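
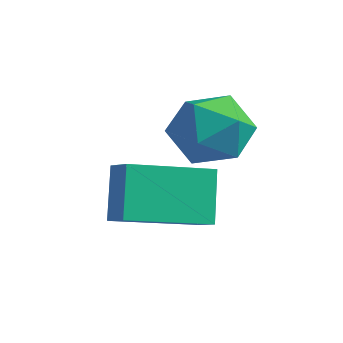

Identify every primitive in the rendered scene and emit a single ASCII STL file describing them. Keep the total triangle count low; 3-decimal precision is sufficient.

solid 
facet normal -0.504 0.728 0.465
outer loop
vertex 1.126 0.811 -0.799
vertex 0.63 0.1 -0.223
vertex 1.528 0.507 0.112
endloop
endfacet
facet normal 0.140 0.956 0.257
outer loop
vertex 1.126 0.811 -0.799
vertex 1.528 0.507 0.112
vertex 2.148 0.638 -0.714
endloop
endfacet
facet normal 0.185 0.874 -0.449
outer loop
vertex 1.126 0.811 -0.799
vertex 2.148 0.638 -0.714
vertex 1.634 0.313 -1.558
endloop
endfacet
facet normal -0.430 0.595 -0.679
outer loop
vertex 1.126 0.811 -0.799
vertex 1.634 0.313 -1.558
vertex 0.695 -0.02 -1.255
endloop
endfacet
facet normal -0.855 0.505 -0.113
outer loop
vertex 1.126 0.811 -0.799
vertex 0.695 -0.02 -1.255
vertex 0.63 0.1 -0.223
endloop
endfacet
facet normal 0.632 0.536 0.559
outer loop
vertex 2.148 0.638 -0.714
vertex 1.528 0.507 0.112
vertex 2.285 -0.18 -0.085
endloop
endfacet
facet normal -0.410 0.166 0.897
outer loop
vertex 1.528 0.507 0.112
vertex 0.63 0.1 -0.223
vertex 1.346 -0.513 0.218
endloop
endfacet
facet normal -0.980 -0.194 -0.039
outer loop
vertex 0.63 0.1 -0.223
vertex 0.695 -0.02 -1.255
vertex 0.832 -0.838 -0.626
endloop
endfacet
facet normal -0.292 -0.047 -0.955
outer loop
vertex 0.695 -0.02 -1.255
vertex 1.634 0.313 -1.558
vertex 1.452 -0.707 -1.452
endloop
endfacet
facet normal 0.705 0.403 -0.584
outer loop
vertex 1.634 0.313 -1.558
vertex 2.148 0.638 -0.714
vertex 2.35 -0.3 -1.117
endloop
endfacet
facet normal 0.430 -0.595 0.679
outer loop
vertex 1.854 -1.011 -0.541
vertex 2.285 -0.18 -0.085
vertex 1.346 -0.513 0.218
endloop
endfacet
facet normal -0.185 -0.874 0.449
outer loop
vertex 1.854 -1.011 -0.541
vertex 1.346 -0.513 0.218
vertex 0.832 -0.838 -0.626
endloop
endfacet
facet normal -0.140 -0.956 -0.257
outer loop
vertex 1.854 -1.011 -0.541
vertex 0.832 -0.838 -0.626
vertex 1.452 -0.707 -1.452
endloop
endfacet
facet normal 0.504 -0.728 -0.465
outer loop
vertex 1.854 -1.011 -0.541
vertex 1.452 -0.707 -1.452
vertex 2.35 -0.3 -1.117
endloop
endfacet
facet normal 0.855 -0.505 0.113
outer loop
vertex 1.854 -1.011 -0.541
vertex 2.35 -0.3 -1.117
vertex 2.285 -0.18 -0.085
endloop
endfacet
facet normal 0.292 0.047 0.955
outer loop
vertex 1.346 -0.513 0.218
vertex 2.285 -0.18 -0.085
vertex 1.528 0.507 0.112
endloop
endfacet
facet normal -0.705 -0.403 0.584
outer loop
vertex 0.832 -0.838 -0.626
vertex 1.346 -0.513 0.218
vertex 0.63 0.1 -0.223
endloop
endfacet
facet normal -0.632 -0.536 -0.559
outer loop
vertex 1.452 -0.707 -1.452
vertex 0.832 -0.838 -0.626
vertex 0.695 -0.02 -1.255
endloop
endfacet
facet normal 0.410 -0.166 -0.897
outer loop
vertex 2.35 -0.3 -1.117
vertex 1.452 -0.707 -1.452
vertex 1.634 0.313 -1.558
endloop
endfacet
facet normal 0.980 0.194 0.039
outer loop
vertex 2.285 -0.18 -0.085
vertex 2.35 -0.3 -1.117
vertex 2.148 0.638 -0.714
endloop
endfacet
facet normal -0.794 0.317 -0.519
outer loop
vertex 0.103 -1.749 -1.542
vertex 1.156 -0.049 -2.113
vertex 0.589 -2.442 -2.708
endloop
endfacet
facet normal -0.506 -0.818 0.275
outer loop
vertex 1.264 -2.711 -2.267
vertex 0.103 -1.749 -1.542
vertex 0.589 -2.442 -2.708
endloop
endfacet
facet normal -0.794 0.317 -0.519
outer loop
vertex 0.589 -2.442 -2.708
vertex 1.156 -0.049 -2.113
vertex 1.642 -0.741 -3.279
endloop
endfacet
facet normal 0.337 -0.481 -0.809
outer loop
vertex 1.642 -0.741 -3.279
vertex 1.264 -2.711 -2.267
vertex 0.589 -2.442 -2.708
endloop
endfacet
facet normal -0.337 0.481 0.809
outer loop
vertex 0.103 -1.749 -1.542
vertex 1.831 -0.318 -1.672
vertex 1.156 -0.049 -2.113
endloop
endfacet
facet normal -0.506 -0.818 0.274
outer loop
vertex 0.778 -2.019 -1.101
vertex 0.103 -1.749 -1.542
vertex 1.264 -2.711 -2.267
endloop
endfacet
facet normal -0.337 0.480 0.810
outer loop
vertex 0.778 -2.019 -1.101
vertex 1.831 -0.318 -1.672
vertex 0.103 -1.749 -1.542
endloop
endfacet
facet normal 0.505 0.818 -0.275
outer loop
vertex 1.156 -0.049 -2.113
vertex 1.831 -0.318 -1.672
vertex 1.642 -0.741 -3.279
endloop
endfacet
facet normal 0.337 -0.481 -0.810
outer loop
vertex 2.317 -1.011 -2.838
vertex 1.264 -2.711 -2.267
vertex 1.642 -0.741 -3.279
endloop
endfacet
facet normal 0.506 0.817 -0.275
outer loop
vertex 1.642 -0.741 -3.279
vertex 1.831 -0.318 -1.672
vertex 2.317 -1.011 -2.838
endloop
endfacet
facet normal 0.794 -0.317 0.519
outer loop
vertex 2.317 -1.011 -2.838
vertex 0.778 -2.019 -1.101
vertex 1.264 -2.711 -2.267
endloop
endfacet
facet normal 0.794 -0.317 0.519
outer loop
vertex 1.831 -0.318 -1.672
vertex 0.778 -2.019 -1.101
vertex 2.317 -1.011 -2.838
endloop
endfacet

endsolid


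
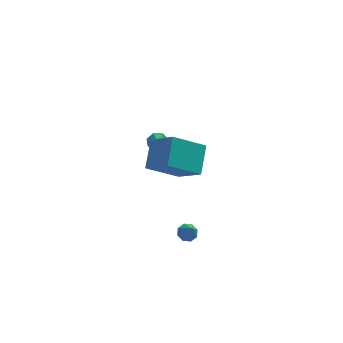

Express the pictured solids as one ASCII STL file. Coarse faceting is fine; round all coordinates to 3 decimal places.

solid 
facet normal -0.101 0.514 -0.852
outer loop
vertex -1.422 -3.508 -0.819
vertex -1.952 -3.612 -0.819
vertex -1.64 -3.219 -0.619
endloop
endfacet
facet normal 0.820 0.270 0.504
outer loop
vertex -1.422 -3.508 -0.819
vertex -1.64 -3.219 -0.619
vertex -1.828 -4.248 0.239
endloop
endfacet
facet normal -0.101 0.514 -0.852
outer loop
vertex -1.64 -3.219 -0.619
vertex -1.952 -3.612 -0.819
vertex -2.04 -3.16 -0.536
endloop
endfacet
facet normal 0.247 0.594 0.766
outer loop
vertex -1.64 -3.219 -0.619
vertex -2.04 -3.16 -0.536
vertex -1.828 -4.248 0.239
endloop
endfacet
facet normal -0.101 0.514 -0.852
outer loop
vertex -2.04 -3.16 -0.536
vertex -1.952 -3.612 -0.819
vertex -2.389 -3.366 -0.619
endloop
endfacet
facet normal -0.452 0.457 0.766
outer loop
vertex -2.04 -3.16 -0.536
vertex -2.389 -3.366 -0.619
vertex -1.828 -4.248 0.239
endloop
endfacet
facet normal -0.101 0.514 -0.852
outer loop
vertex -2.389 -3.366 -0.619
vertex -1.952 -3.612 -0.819
vertex -2.482 -3.716 -0.819
endloop
endfacet
facet normal -0.862 -0.059 0.503
outer loop
vertex -2.389 -3.366 -0.619
vertex -2.482 -3.716 -0.819
vertex -1.828 -4.248 0.239
endloop
endfacet
facet normal -0.100 0.512 -0.853
outer loop
vertex -2.482 -3.716 -0.819
vertex -1.952 -3.612 -0.819
vertex -2.264 -4.005 -1.018
endloop
endfacet
facet normal -0.745 -0.653 0.132
outer loop
vertex -2.482 -3.716 -0.819
vertex -2.264 -4.005 -1.018
vertex -1.828 -4.248 0.239
endloop
endfacet
facet normal -0.101 0.512 -0.853
outer loop
vertex -2.264 -4.005 -1.018
vertex -1.952 -3.612 -0.819
vertex -1.864 -4.064 -1.101
endloop
endfacet
facet normal -0.171 -0.977 -0.130
outer loop
vertex -2.264 -4.005 -1.018
vertex -1.864 -4.064 -1.101
vertex -1.828 -4.248 0.239
endloop
endfacet
facet normal -0.100 0.513 -0.853
outer loop
vertex -1.864 -4.064 -1.101
vertex -1.952 -3.612 -0.819
vertex -1.515 -3.858 -1.018
endloop
endfacet
facet normal 0.527 -0.840 -0.130
outer loop
vertex -1.864 -4.064 -1.101
vertex -1.515 -3.858 -1.018
vertex -1.828 -4.248 0.239
endloop
endfacet
facet normal -0.100 0.512 -0.853
outer loop
vertex -1.515 -3.858 -1.018
vertex -1.952 -3.612 -0.819
vertex -1.422 -3.508 -0.819
endloop
endfacet
facet normal 0.937 -0.324 0.133
outer loop
vertex -1.515 -3.858 -1.018
vertex -1.422 -3.508 -0.819
vertex -1.828 -4.248 0.239
endloop
endfacet
facet normal 0.021 0.942 -0.334
outer loop
vertex -1.708 4.288 -0.545
vertex -2.048 4.13 -1.013
vertex -2.222 4.325 -0.473
endloop
endfacet
facet normal 0.127 -0.146 0.981
outer loop
vertex -1.708 4.288 -0.545
vertex -2.222 4.325 -0.473
vertex -2.072 3.15 -0.667
endloop
endfacet
facet normal 0.023 0.943 -0.333
outer loop
vertex -2.222 4.325 -0.473
vertex -2.048 4.13 -1.013
vertex -2.606 4.216 -0.808
endloop
endfacet
facet normal -0.610 -0.204 0.766
outer loop
vertex -2.222 4.325 -0.473
vertex -2.606 4.216 -0.808
vertex -2.072 3.15 -0.667
endloop
endfacet
facet normal 0.023 0.942 -0.334
outer loop
vertex -2.606 4.216 -0.808
vertex -2.048 4.13 -1.013
vertex -2.57 4.042 -1.297
endloop
endfacet
facet normal -0.895 -0.437 0.089
outer loop
vertex -2.606 4.216 -0.808
vertex -2.57 4.042 -1.297
vertex -2.072 3.15 -0.667
endloop
endfacet
facet normal 0.022 0.943 -0.332
outer loop
vertex -2.57 4.042 -1.297
vertex -2.048 4.13 -1.013
vertex -2.141 3.935 -1.573
endloop
endfacet
facet normal -0.513 -0.668 -0.539
outer loop
vertex -2.57 4.042 -1.297
vertex -2.141 3.935 -1.573
vertex -2.072 3.15 -0.667
endloop
endfacet
facet normal 0.024 0.943 -0.332
outer loop
vertex -2.141 3.935 -1.573
vertex -2.048 4.13 -1.013
vertex -1.643 3.974 -1.427
endloop
endfacet
facet normal 0.246 -0.723 -0.645
outer loop
vertex -2.141 3.935 -1.573
vertex -1.643 3.974 -1.427
vertex -2.072 3.15 -0.667
endloop
endfacet
facet normal 0.022 0.943 -0.333
outer loop
vertex -1.643 3.974 -1.427
vertex -2.048 4.13 -1.013
vertex -1.45 4.131 -0.97
endloop
endfacet
facet normal 0.813 -0.562 -0.150
outer loop
vertex -1.643 3.974 -1.427
vertex -1.45 4.131 -0.97
vertex -2.072 3.15 -0.667
endloop
endfacet
facet normal 0.022 0.942 -0.334
outer loop
vertex -1.45 4.131 -0.97
vertex -2.048 4.13 -1.013
vertex -1.708 4.288 -0.545
endloop
endfacet
facet normal 0.760 -0.305 0.574
outer loop
vertex -1.45 4.131 -0.97
vertex -1.708 4.288 -0.545
vertex -2.072 3.15 -0.667
endloop
endfacet
facet normal -0.469 0.602 -0.646
outer loop
vertex -3.428 -0.041 1.22
vertex -2.872 1.363 2.125
vertex -1.688 0.038 0.029
endloop
endfacet
facet normal -0.316 -0.797 -0.514
outer loop
vertex -0.768 -1.143 1.295
vertex -3.428 -0.041 1.22
vertex -1.688 0.038 0.029
endloop
endfacet
facet normal -0.469 0.602 -0.646
outer loop
vertex -1.688 0.038 0.029
vertex -2.872 1.363 2.125
vertex -1.132 1.441 0.934
endloop
endfacet
facet normal 0.825 0.037 -0.564
outer loop
vertex -1.132 1.441 0.934
vertex -0.768 -1.143 1.295
vertex -1.688 0.038 0.029
endloop
endfacet
facet normal -0.825 -0.037 0.564
outer loop
vertex -3.428 -0.041 1.22
vertex -1.952 0.182 3.391
vertex -2.872 1.363 2.125
endloop
endfacet
facet normal -0.316 -0.798 -0.514
outer loop
vertex -2.508 -1.221 2.486
vertex -3.428 -0.041 1.22
vertex -0.768 -1.143 1.295
endloop
endfacet
facet normal -0.825 -0.037 0.564
outer loop
vertex -2.508 -1.221 2.486
vertex -1.952 0.182 3.391
vertex -3.428 -0.041 1.22
endloop
endfacet
facet normal 0.316 0.797 0.514
outer loop
vertex -2.872 1.363 2.125
vertex -1.952 0.182 3.391
vertex -1.132 1.441 0.934
endloop
endfacet
facet normal 0.825 0.037 -0.564
outer loop
vertex -0.212 0.261 2.2
vertex -0.768 -1.143 1.295
vertex -1.132 1.441 0.934
endloop
endfacet
facet normal 0.316 0.798 0.514
outer loop
vertex -1.132 1.441 0.934
vertex -1.952 0.182 3.391
vertex -0.212 0.261 2.2
endloop
endfacet
facet normal 0.469 -0.602 0.646
outer loop
vertex -0.212 0.261 2.2
vertex -2.508 -1.221 2.486
vertex -0.768 -1.143 1.295
endloop
endfacet
facet normal 0.469 -0.602 0.646
outer loop
vertex -1.952 0.182 3.391
vertex -2.508 -1.221 2.486
vertex -0.212 0.261 2.2
endloop
endfacet

endsolid


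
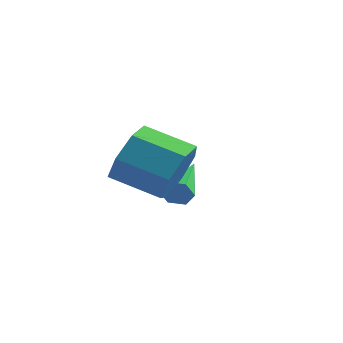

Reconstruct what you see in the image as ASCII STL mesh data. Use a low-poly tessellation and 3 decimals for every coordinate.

solid 
facet normal 0.892 0.243 -0.380
outer loop
vertex -0.335 -2.517 0.578
vertex -0.794 -2.091 -0.227
vertex -0.534 -1.658 0.659
endloop
endfacet
facet normal 0.392 0.004 0.920
outer loop
vertex -0.335 -2.517 0.578
vertex -0.534 -1.658 0.659
vertex -1.727 -2.895 1.172
endloop
endfacet
facet normal 0.392 0.004 0.920
outer loop
vertex -1.727 -2.895 1.172
vertex -0.534 -1.658 0.659
vertex -1.926 -2.036 1.253
endloop
endfacet
facet normal -0.892 -0.243 0.380
outer loop
vertex -1.727 -2.895 1.172
vertex -1.926 -2.036 1.253
vertex -2.186 -2.469 0.367
endloop
endfacet
facet normal 0.893 0.242 -0.380
outer loop
vertex -0.534 -1.658 0.659
vertex -0.794 -2.091 -0.227
vertex -0.928 -1.125 0.073
endloop
endfacet
facet normal 0.069 0.761 0.646
outer loop
vertex -0.534 -1.658 0.659
vertex -0.928 -1.125 0.073
vertex -1.926 -2.036 1.253
endloop
endfacet
facet normal 0.068 0.761 0.645
outer loop
vertex -1.926 -2.036 1.253
vertex -0.928 -1.125 0.073
vertex -2.32 -1.503 0.666
endloop
endfacet
facet normal -0.893 -0.241 0.380
outer loop
vertex -1.926 -2.036 1.253
vertex -2.32 -1.503 0.666
vertex -2.186 -2.469 0.367
endloop
endfacet
facet normal 0.892 0.242 -0.381
outer loop
vertex -0.928 -1.125 0.073
vertex -0.794 -2.091 -0.227
vertex -1.222 -1.32 -0.739
endloop
endfacet
facet normal -0.306 0.945 -0.116
outer loop
vertex -0.928 -1.125 0.073
vertex -1.222 -1.32 -0.739
vertex -2.32 -1.503 0.666
endloop
endfacet
facet normal -0.306 0.945 -0.116
outer loop
vertex -2.32 -1.503 0.666
vertex -1.222 -1.32 -0.739
vertex -2.614 -1.698 -0.146
endloop
endfacet
facet normal -0.892 -0.242 0.381
outer loop
vertex -2.32 -1.503 0.666
vertex -2.614 -1.698 -0.146
vertex -2.186 -2.469 0.367
endloop
endfacet
facet normal 0.892 0.243 -0.381
outer loop
vertex -1.222 -1.32 -0.739
vertex -0.794 -2.091 -0.227
vertex -1.193 -2.095 -1.165
endloop
endfacet
facet normal -0.450 0.417 -0.790
outer loop
vertex -1.222 -1.32 -0.739
vertex -1.193 -2.095 -1.165
vertex -2.614 -1.698 -0.146
endloop
endfacet
facet normal -0.450 0.417 -0.790
outer loop
vertex -2.614 -1.698 -0.146
vertex -1.193 -2.095 -1.165
vertex -2.585 -2.473 -0.572
endloop
endfacet
facet normal -0.893 -0.242 0.380
outer loop
vertex -2.614 -1.698 -0.146
vertex -2.585 -2.473 -0.572
vertex -2.186 -2.469 0.367
endloop
endfacet
facet normal 0.892 0.242 -0.381
outer loop
vertex -1.193 -2.095 -1.165
vertex -0.794 -2.091 -0.227
vertex -0.864 -2.867 -0.885
endloop
endfacet
facet normal -0.255 -0.424 -0.869
outer loop
vertex -1.193 -2.095 -1.165
vertex -0.864 -2.867 -0.885
vertex -2.585 -2.473 -0.572
endloop
endfacet
facet normal -0.255 -0.425 -0.869
outer loop
vertex -2.585 -2.473 -0.572
vertex -0.864 -2.867 -0.885
vertex -2.256 -3.245 -0.291
endloop
endfacet
facet normal -0.893 -0.242 0.380
outer loop
vertex -2.585 -2.473 -0.572
vertex -2.256 -3.245 -0.291
vertex -2.186 -2.469 0.367
endloop
endfacet
facet normal 0.892 0.242 -0.381
outer loop
vertex -0.864 -2.867 -0.885
vertex -0.794 -2.091 -0.227
vertex -0.482 -3.055 -0.109
endloop
endfacet
facet normal 0.132 -0.947 -0.294
outer loop
vertex -0.864 -2.867 -0.885
vertex -0.482 -3.055 -0.109
vertex -2.256 -3.245 -0.291
endloop
endfacet
facet normal 0.132 -0.947 -0.294
outer loop
vertex -2.256 -3.245 -0.291
vertex -0.482 -3.055 -0.109
vertex -1.874 -3.433 0.485
endloop
endfacet
facet normal -0.892 -0.242 0.381
outer loop
vertex -2.256 -3.245 -0.291
vertex -1.874 -3.433 0.485
vertex -2.186 -2.469 0.367
endloop
endfacet
facet normal 0.892 0.242 -0.381
outer loop
vertex -0.482 -3.055 -0.109
vertex -0.794 -2.091 -0.227
vertex -0.335 -2.517 0.578
endloop
endfacet
facet normal 0.420 -0.756 0.502
outer loop
vertex -0.482 -3.055 -0.109
vertex -0.335 -2.517 0.578
vertex -1.874 -3.433 0.485
endloop
endfacet
facet normal 0.420 -0.756 0.502
outer loop
vertex -1.874 -3.433 0.485
vertex -0.335 -2.517 0.578
vertex -1.727 -2.895 1.172
endloop
endfacet
facet normal -0.892 -0.242 0.381
outer loop
vertex -1.874 -3.433 0.485
vertex -1.727 -2.895 1.172
vertex -2.186 -2.469 0.367
endloop
endfacet
facet normal 0.282 -0.920 -0.271
outer loop
vertex -1.618 -0.486 -2.051
vertex -1.798 -0.671 -1.611
vertex -2.102 -0.644 -2.019
endloop
endfacet
facet normal -0.203 0.447 -0.871
outer loop
vertex -1.618 -0.486 -2.051
vertex -2.102 -0.644 -2.019
vertex -2.322 1.031 -1.109
endloop
endfacet
facet normal 0.282 -0.920 -0.271
outer loop
vertex -2.102 -0.644 -2.019
vertex -1.798 -0.671 -1.611
vertex -2.282 -0.829 -1.579
endloop
endfacet
facet normal -0.933 0.069 -0.353
outer loop
vertex -2.102 -0.644 -2.019
vertex -2.282 -0.829 -1.579
vertex -2.322 1.031 -1.109
endloop
endfacet
facet normal 0.282 -0.920 -0.271
outer loop
vertex -2.282 -0.829 -1.579
vertex -1.798 -0.671 -1.611
vertex -1.978 -0.856 -1.171
endloop
endfacet
facet normal -0.796 -0.164 0.582
outer loop
vertex -2.282 -0.829 -1.579
vertex -1.978 -0.856 -1.171
vertex -2.322 1.031 -1.109
endloop
endfacet
facet normal 0.283 -0.920 -0.271
outer loop
vertex -1.978 -0.856 -1.171
vertex -1.798 -0.671 -1.611
vertex -1.494 -0.698 -1.202
endloop
endfacet
facet normal 0.070 -0.020 0.997
outer loop
vertex -1.978 -0.856 -1.171
vertex -1.494 -0.698 -1.202
vertex -2.322 1.031 -1.109
endloop
endfacet
facet normal 0.283 -0.920 -0.271
outer loop
vertex -1.494 -0.698 -1.202
vertex -1.798 -0.671 -1.611
vertex -1.314 -0.513 -1.642
endloop
endfacet
facet normal 0.802 0.358 0.479
outer loop
vertex -1.494 -0.698 -1.202
vertex -1.314 -0.513 -1.642
vertex -2.322 1.031 -1.109
endloop
endfacet
facet normal 0.283 -0.920 -0.271
outer loop
vertex -1.314 -0.513 -1.642
vertex -1.798 -0.671 -1.611
vertex -1.618 -0.486 -2.051
endloop
endfacet
facet normal 0.665 0.592 -0.455
outer loop
vertex -1.314 -0.513 -1.642
vertex -1.618 -0.486 -2.051
vertex -2.322 1.031 -1.109
endloop
endfacet

endsolid


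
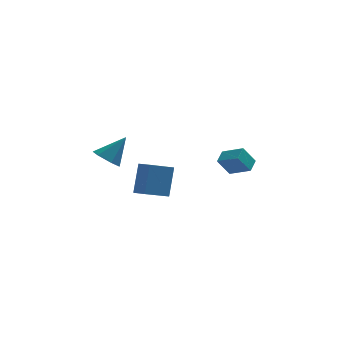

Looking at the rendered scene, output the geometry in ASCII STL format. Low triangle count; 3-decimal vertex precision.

solid 
facet normal -0.793 -0.470 0.387
outer loop
vertex -1.505 1.359 0.808
vertex -2.034 2.062 0.577
vertex -1.862 0.51 -0.956
endloop
endfacet
facet normal 0.582 -0.772 0.254
outer loop
vertex -0.466 1.338 -1.637
vertex -1.505 1.359 0.808
vertex -1.862 0.51 -0.956
endloop
endfacet
facet normal -0.794 -0.470 0.386
outer loop
vertex -1.862 0.51 -0.956
vertex -2.034 2.062 0.577
vertex -2.391 1.214 -1.187
endloop
endfacet
facet normal -0.180 -0.426 -0.887
outer loop
vertex -2.391 1.214 -1.187
vertex -0.466 1.338 -1.637
vertex -1.862 0.51 -0.956
endloop
endfacet
facet normal 0.180 0.426 0.887
outer loop
vertex -1.505 1.359 0.808
vertex -0.638 2.89 -0.104
vertex -2.034 2.062 0.577
endloop
endfacet
facet normal 0.582 -0.773 0.254
outer loop
vertex -0.109 2.186 0.127
vertex -1.505 1.359 0.808
vertex -0.466 1.338 -1.637
endloop
endfacet
facet normal 0.180 0.426 0.887
outer loop
vertex -0.109 2.186 0.127
vertex -0.638 2.89 -0.104
vertex -1.505 1.359 0.808
endloop
endfacet
facet normal -0.582 0.773 -0.254
outer loop
vertex -2.034 2.062 0.577
vertex -0.638 2.89 -0.104
vertex -2.391 1.214 -1.187
endloop
endfacet
facet normal -0.180 -0.427 -0.886
outer loop
vertex -0.995 2.041 -1.868
vertex -0.466 1.338 -1.637
vertex -2.391 1.214 -1.187
endloop
endfacet
facet normal -0.582 0.773 -0.254
outer loop
vertex -2.391 1.214 -1.187
vertex -0.638 2.89 -0.104
vertex -0.995 2.041 -1.868
endloop
endfacet
facet normal 0.793 0.470 -0.387
outer loop
vertex -0.995 2.041 -1.868
vertex -0.109 2.186 0.127
vertex -0.466 1.338 -1.637
endloop
endfacet
facet normal 0.794 0.470 -0.387
outer loop
vertex -0.638 2.89 -0.104
vertex -0.109 2.186 0.127
vertex -0.995 2.041 -1.868
endloop
endfacet
facet normal -0.606 -0.257 -0.753
outer loop
vertex -3.252 -0.713 1.761
vertex -3.919 -0.369 2.18
vertex -3.454 0.114 1.641
endloop
endfacet
facet normal 0.935 0.184 -0.303
outer loop
vertex -3.252 -0.713 1.761
vertex -3.454 0.114 1.641
vertex -2.841 0.089 3.52
endloop
endfacet
facet normal -0.606 -0.257 -0.753
outer loop
vertex -3.454 0.114 1.641
vertex -3.919 -0.369 2.18
vertex -4.121 0.459 2.06
endloop
endfacet
facet normal 0.397 0.910 -0.117
outer loop
vertex -3.454 0.114 1.641
vertex -4.121 0.459 2.06
vertex -2.841 0.089 3.52
endloop
endfacet
facet normal -0.606 -0.257 -0.753
outer loop
vertex -4.121 0.459 2.06
vertex -3.919 -0.369 2.18
vertex -4.586 -0.024 2.599
endloop
endfacet
facet normal -0.305 0.825 0.476
outer loop
vertex -4.121 0.459 2.06
vertex -4.586 -0.024 2.599
vertex -2.841 0.089 3.52
endloop
endfacet
facet normal -0.606 -0.257 -0.753
outer loop
vertex -4.586 -0.024 2.599
vertex -3.919 -0.369 2.18
vertex -4.384 -0.851 2.719
endloop
endfacet
facet normal -0.467 0.014 0.884
outer loop
vertex -4.586 -0.024 2.599
vertex -4.384 -0.851 2.719
vertex -2.841 0.089 3.52
endloop
endfacet
facet normal -0.606 -0.257 -0.753
outer loop
vertex -4.384 -0.851 2.719
vertex -3.919 -0.369 2.18
vertex -3.717 -1.196 2.3
endloop
endfacet
facet normal 0.071 -0.712 0.699
outer loop
vertex -4.384 -0.851 2.719
vertex -3.717 -1.196 2.3
vertex -2.841 0.089 3.52
endloop
endfacet
facet normal -0.606 -0.257 -0.753
outer loop
vertex -3.717 -1.196 2.3
vertex -3.919 -0.369 2.18
vertex -3.252 -0.713 1.761
endloop
endfacet
facet normal 0.772 -0.626 0.105
outer loop
vertex -3.717 -1.196 2.3
vertex -3.252 -0.713 1.761
vertex -2.841 0.089 3.52
endloop
endfacet
facet normal -0.550 -0.123 0.826
outer loop
vertex 3.597 1.94 1.528
vertex 2.569 2.72 0.96
vertex 3.222 1.182 1.166
endloop
endfacet
facet normal 0.729 -0.553 0.403
outer loop
vertex 3.931 1.34 0.1
vertex 3.597 1.94 1.528
vertex 3.222 1.182 1.166
endloop
endfacet
facet normal -0.550 -0.123 0.826
outer loop
vertex 3.222 1.182 1.166
vertex 2.569 2.72 0.96
vertex 2.194 1.962 0.598
endloop
endfacet
facet normal -0.408 -0.824 -0.393
outer loop
vertex 2.194 1.962 0.598
vertex 3.931 1.34 0.1
vertex 3.222 1.182 1.166
endloop
endfacet
facet normal 0.408 0.824 0.393
outer loop
vertex 3.597 1.94 1.528
vertex 3.278 2.878 -0.106
vertex 2.569 2.72 0.96
endloop
endfacet
facet normal 0.729 -0.553 0.403
outer loop
vertex 4.306 2.098 0.462
vertex 3.597 1.94 1.528
vertex 3.931 1.34 0.1
endloop
endfacet
facet normal 0.408 0.824 0.393
outer loop
vertex 4.306 2.098 0.462
vertex 3.278 2.878 -0.106
vertex 3.597 1.94 1.528
endloop
endfacet
facet normal -0.729 0.553 -0.403
outer loop
vertex 2.569 2.72 0.96
vertex 3.278 2.878 -0.106
vertex 2.194 1.962 0.598
endloop
endfacet
facet normal -0.408 -0.824 -0.393
outer loop
vertex 2.903 2.12 -0.468
vertex 3.931 1.34 0.1
vertex 2.194 1.962 0.598
endloop
endfacet
facet normal -0.729 0.553 -0.403
outer loop
vertex 2.194 1.962 0.598
vertex 3.278 2.878 -0.106
vertex 2.903 2.12 -0.468
endloop
endfacet
facet normal 0.550 0.123 -0.826
outer loop
vertex 2.903 2.12 -0.468
vertex 4.306 2.098 0.462
vertex 3.931 1.34 0.1
endloop
endfacet
facet normal 0.550 0.123 -0.826
outer loop
vertex 3.278 2.878 -0.106
vertex 4.306 2.098 0.462
vertex 2.903 2.12 -0.468
endloop
endfacet

endsolid


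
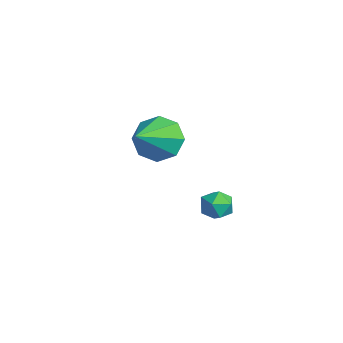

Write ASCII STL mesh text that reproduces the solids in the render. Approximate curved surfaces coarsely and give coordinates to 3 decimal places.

solid 
facet normal -0.580 0.628 -0.518
outer loop
vertex -2.508 1.292 -2.189
vertex -3.024 1.533 -1.319
vertex -2.184 1.909 -1.804
endloop
endfacet
facet normal 0.884 -0.200 -0.423
outer loop
vertex -2.508 1.292 -2.189
vertex -2.184 1.909 -1.804
vertex -1.816 0.227 -0.241
endloop
endfacet
facet normal -0.581 0.627 -0.519
outer loop
vertex -2.184 1.909 -1.804
vertex -3.024 1.533 -1.319
vertex -2.353 2.306 -1.135
endloop
endfacet
facet normal 0.957 0.280 0.076
outer loop
vertex -2.184 1.909 -1.804
vertex -2.353 2.306 -1.135
vertex -1.816 0.227 -0.241
endloop
endfacet
facet normal -0.581 0.628 -0.518
outer loop
vertex -2.353 2.306 -1.135
vertex -3.024 1.533 -1.319
vertex -2.914 2.25 -0.574
endloop
endfacet
facet normal 0.612 0.440 0.656
outer loop
vertex -2.353 2.306 -1.135
vertex -2.914 2.25 -0.574
vertex -1.816 0.227 -0.241
endloop
endfacet
facet normal -0.581 0.628 -0.518
outer loop
vertex -2.914 2.25 -0.574
vertex -3.024 1.533 -1.319
vertex -3.54 1.774 -0.449
endloop
endfacet
facet normal 0.052 0.189 0.981
outer loop
vertex -2.914 2.25 -0.574
vertex -3.54 1.774 -0.449
vertex -1.816 0.227 -0.241
endloop
endfacet
facet normal -0.581 0.628 -0.518
outer loop
vertex -3.54 1.774 -0.449
vertex -3.024 1.533 -1.319
vertex -3.863 1.157 -0.834
endloop
endfacet
facet normal -0.397 -0.327 0.857
outer loop
vertex -3.54 1.774 -0.449
vertex -3.863 1.157 -0.834
vertex -1.816 0.227 -0.241
endloop
endfacet
facet normal -0.581 0.628 -0.518
outer loop
vertex -3.863 1.157 -0.834
vertex -3.024 1.533 -1.319
vertex -3.695 0.76 -1.503
endloop
endfacet
facet normal -0.470 -0.806 0.360
outer loop
vertex -3.863 1.157 -0.834
vertex -3.695 0.76 -1.503
vertex -1.816 0.227 -0.241
endloop
endfacet
facet normal -0.581 0.628 -0.518
outer loop
vertex -3.695 0.76 -1.503
vertex -3.024 1.533 -1.319
vertex -3.133 0.816 -2.065
endloop
endfacet
facet normal -0.125 -0.967 -0.222
outer loop
vertex -3.695 0.76 -1.503
vertex -3.133 0.816 -2.065
vertex -1.816 0.227 -0.241
endloop
endfacet
facet normal -0.581 0.628 -0.518
outer loop
vertex -3.133 0.816 -2.065
vertex -3.024 1.533 -1.319
vertex -2.508 1.292 -2.189
endloop
endfacet
facet normal 0.436 -0.715 -0.546
outer loop
vertex -3.133 0.816 -2.065
vertex -2.508 1.292 -2.189
vertex -1.816 0.227 -0.241
endloop
endfacet
facet normal -0.965 0.082 -0.249
outer loop
vertex 1.019 2.343 -2.609
vertex 0.936 1.673 -2.507
vertex 0.84 2.112 -1.991
endloop
endfacet
facet normal -0.725 0.687 0.047
outer loop
vertex 1.019 2.343 -2.609
vertex 0.84 2.112 -1.991
vertex 1.306 2.608 -2.048
endloop
endfacet
facet normal -0.178 0.922 -0.344
outer loop
vertex 1.019 2.343 -2.609
vertex 1.306 2.608 -2.048
vertex 1.69 2.477 -2.598
endloop
endfacet
facet normal -0.078 0.462 -0.883
outer loop
vertex 1.019 2.343 -2.609
vertex 1.69 2.477 -2.598
vertex 1.461 1.898 -2.881
endloop
endfacet
facet normal -0.563 -0.056 -0.824
outer loop
vertex 1.019 2.343 -2.609
vertex 1.461 1.898 -2.881
vertex 0.936 1.673 -2.507
endloop
endfacet
facet normal -0.480 0.531 0.698
outer loop
vertex 1.306 2.608 -2.048
vertex 0.84 2.112 -1.991
vertex 1.399 2.102 -1.599
endloop
endfacet
facet normal -0.868 -0.446 0.218
outer loop
vertex 0.84 2.112 -1.991
vertex 0.936 1.673 -2.507
vertex 1.17 1.523 -1.882
endloop
endfacet
facet normal -0.218 -0.670 -0.710
outer loop
vertex 0.936 1.673 -2.507
vertex 1.461 1.898 -2.881
vertex 1.554 1.392 -2.432
endloop
endfacet
facet normal 0.568 0.169 -0.806
outer loop
vertex 1.461 1.898 -2.881
vertex 1.69 2.477 -2.598
vertex 2.02 1.888 -2.489
endloop
endfacet
facet normal 0.406 0.911 0.067
outer loop
vertex 1.69 2.477 -2.598
vertex 1.306 2.608 -2.048
vertex 1.924 2.327 -1.973
endloop
endfacet
facet normal 0.078 -0.462 0.883
outer loop
vertex 1.841 1.657 -1.871
vertex 1.399 2.102 -1.599
vertex 1.17 1.523 -1.882
endloop
endfacet
facet normal 0.178 -0.922 0.344
outer loop
vertex 1.841 1.657 -1.871
vertex 1.17 1.523 -1.882
vertex 1.554 1.392 -2.432
endloop
endfacet
facet normal 0.725 -0.687 -0.047
outer loop
vertex 1.841 1.657 -1.871
vertex 1.554 1.392 -2.432
vertex 2.02 1.888 -2.489
endloop
endfacet
facet normal 0.965 -0.082 0.249
outer loop
vertex 1.841 1.657 -1.871
vertex 2.02 1.888 -2.489
vertex 1.924 2.327 -1.973
endloop
endfacet
facet normal 0.563 0.056 0.824
outer loop
vertex 1.841 1.657 -1.871
vertex 1.924 2.327 -1.973
vertex 1.399 2.102 -1.599
endloop
endfacet
facet normal -0.568 -0.169 0.806
outer loop
vertex 1.17 1.523 -1.882
vertex 1.399 2.102 -1.599
vertex 0.84 2.112 -1.991
endloop
endfacet
facet normal -0.406 -0.911 -0.067
outer loop
vertex 1.554 1.392 -2.432
vertex 1.17 1.523 -1.882
vertex 0.936 1.673 -2.507
endloop
endfacet
facet normal 0.480 -0.531 -0.698
outer loop
vertex 2.02 1.888 -2.489
vertex 1.554 1.392 -2.432
vertex 1.461 1.898 -2.881
endloop
endfacet
facet normal 0.868 0.446 -0.218
outer loop
vertex 1.924 2.327 -1.973
vertex 2.02 1.888 -2.489
vertex 1.69 2.477 -2.598
endloop
endfacet
facet normal 0.218 0.670 0.710
outer loop
vertex 1.399 2.102 -1.599
vertex 1.924 2.327 -1.973
vertex 1.306 2.608 -2.048
endloop
endfacet

endsolid


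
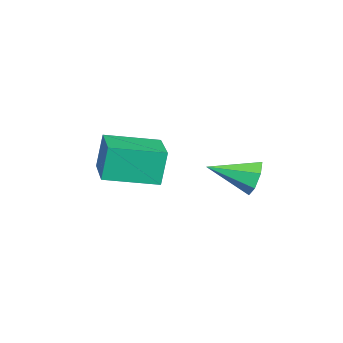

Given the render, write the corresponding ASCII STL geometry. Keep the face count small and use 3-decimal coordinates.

solid 
facet normal -0.767 -0.637 -0.078
outer loop
vertex 2.585 -2.647 3.51
vertex 1.26 -1.007 3.141
vertex 2.844 -2.775 2.008
endloop
endfacet
facet normal 0.619 -0.766 0.172
outer loop
vertex 4.34 -1.533 2.159
vertex 2.585 -2.647 3.51
vertex 2.844 -2.775 2.008
endloop
endfacet
facet normal -0.767 -0.637 -0.078
outer loop
vertex 2.844 -2.775 2.008
vertex 1.26 -1.007 3.141
vertex 1.52 -1.135 1.638
endloop
endfacet
facet normal 0.169 -0.085 -0.982
outer loop
vertex 1.52 -1.135 1.638
vertex 4.34 -1.533 2.159
vertex 2.844 -2.775 2.008
endloop
endfacet
facet normal -0.169 0.084 0.982
outer loop
vertex 2.585 -2.647 3.51
vertex 2.756 0.235 3.292
vertex 1.26 -1.007 3.141
endloop
endfacet
facet normal 0.619 -0.766 0.172
outer loop
vertex 4.08 -1.405 3.662
vertex 2.585 -2.647 3.51
vertex 4.34 -1.533 2.159
endloop
endfacet
facet normal -0.170 0.084 0.982
outer loop
vertex 4.08 -1.405 3.662
vertex 2.756 0.235 3.292
vertex 2.585 -2.647 3.51
endloop
endfacet
facet normal -0.619 0.766 -0.172
outer loop
vertex 1.26 -1.007 3.141
vertex 2.756 0.235 3.292
vertex 1.52 -1.135 1.638
endloop
endfacet
facet normal 0.170 -0.084 -0.982
outer loop
vertex 3.015 0.107 1.79
vertex 4.34 -1.533 2.159
vertex 1.52 -1.135 1.638
endloop
endfacet
facet normal -0.619 0.766 -0.172
outer loop
vertex 1.52 -1.135 1.638
vertex 2.756 0.235 3.292
vertex 3.015 0.107 1.79
endloop
endfacet
facet normal 0.767 0.637 0.078
outer loop
vertex 3.015 0.107 1.79
vertex 4.08 -1.405 3.662
vertex 4.34 -1.533 2.159
endloop
endfacet
facet normal 0.767 0.637 0.078
outer loop
vertex 2.756 0.235 3.292
vertex 4.08 -1.405 3.662
vertex 3.015 0.107 1.79
endloop
endfacet
facet normal -0.523 0.794 -0.309
outer loop
vertex -0.634 1.617 0.23
vertex -1.074 1.611 0.958
vertex -0.35 2.018 0.78
endloop
endfacet
facet normal 0.901 -0.047 -0.431
outer loop
vertex -0.634 1.617 0.23
vertex -0.35 2.018 0.78
vertex -0.086 0.109 1.542
endloop
endfacet
facet normal -0.523 0.794 -0.309
outer loop
vertex -0.35 2.018 0.78
vertex -1.074 1.611 0.958
vertex -0.61 2.113 1.463
endloop
endfacet
facet normal 0.916 0.252 0.314
outer loop
vertex -0.35 2.018 0.78
vertex -0.61 2.113 1.463
vertex -0.086 0.109 1.542
endloop
endfacet
facet normal -0.523 0.794 -0.309
outer loop
vertex -0.61 2.113 1.463
vertex -1.074 1.611 0.958
vertex -1.22 1.829 1.766
endloop
endfacet
facet normal 0.389 0.138 0.911
outer loop
vertex -0.61 2.113 1.463
vertex -1.22 1.829 1.766
vertex -0.086 0.109 1.542
endloop
endfacet
facet normal -0.523 0.795 -0.309
outer loop
vertex -1.22 1.829 1.766
vertex -1.074 1.611 0.958
vertex -1.72 1.381 1.46
endloop
endfacet
facet normal -0.283 -0.305 0.909
outer loop
vertex -1.22 1.829 1.766
vertex -1.72 1.381 1.46
vertex -0.086 0.109 1.542
endloop
endfacet
facet normal -0.523 0.794 -0.309
outer loop
vertex -1.72 1.381 1.46
vertex -1.074 1.611 0.958
vertex -1.733 1.106 0.776
endloop
endfacet
facet normal -0.594 -0.743 0.310
outer loop
vertex -1.72 1.381 1.46
vertex -1.733 1.106 0.776
vertex -0.086 0.109 1.542
endloop
endfacet
facet normal -0.523 0.794 -0.309
outer loop
vertex -1.733 1.106 0.776
vertex -1.074 1.611 0.958
vertex -1.25 1.211 0.229
endloop
endfacet
facet normal -0.309 -0.845 -0.435
outer loop
vertex -1.733 1.106 0.776
vertex -1.25 1.211 0.229
vertex -0.086 0.109 1.542
endloop
endfacet
facet normal -0.523 0.794 -0.310
outer loop
vertex -1.25 1.211 0.229
vertex -1.074 1.611 0.958
vertex -0.634 1.617 0.23
endloop
endfacet
facet normal 0.355 -0.537 -0.765
outer loop
vertex -1.25 1.211 0.229
vertex -0.634 1.617 0.23
vertex -0.086 0.109 1.542
endloop
endfacet

endsolid


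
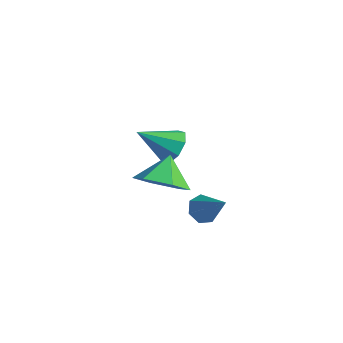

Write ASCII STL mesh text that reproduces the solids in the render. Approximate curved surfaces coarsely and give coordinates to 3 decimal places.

solid 
facet normal -0.660 0.138 -0.738
outer loop
vertex 0.51 -1.696 -0.088
vertex 0.081 -1.619 0.31
vertex 0.436 -1.214 0.068
endloop
endfacet
facet normal 0.907 0.249 -0.339
outer loop
vertex 0.51 -1.696 -0.088
vertex 0.436 -1.214 0.068
vertex 1.139 -1.841 1.49
endloop
endfacet
facet normal -0.662 0.140 -0.737
outer loop
vertex 0.436 -1.214 0.068
vertex 0.081 -1.619 0.31
vertex 0.096 -1.037 0.407
endloop
endfacet
facet normal 0.538 0.837 0.103
outer loop
vertex 0.436 -1.214 0.068
vertex 0.096 -1.037 0.407
vertex 1.139 -1.841 1.49
endloop
endfacet
facet normal -0.660 0.140 -0.738
outer loop
vertex 0.096 -1.037 0.407
vertex 0.081 -1.619 0.31
vertex -0.256 -1.298 0.672
endloop
endfacet
facet normal -0.081 0.762 0.643
outer loop
vertex 0.096 -1.037 0.407
vertex -0.256 -1.298 0.672
vertex 1.139 -1.841 1.49
endloop
endfacet
facet normal -0.661 0.138 -0.738
outer loop
vertex -0.256 -1.298 0.672
vertex 0.081 -1.619 0.31
vertex -0.353 -1.8 0.665
endloop
endfacet
facet normal -0.481 0.081 0.873
outer loop
vertex -0.256 -1.298 0.672
vertex -0.353 -1.8 0.665
vertex 1.139 -1.841 1.49
endloop
endfacet
facet normal -0.661 0.140 -0.737
outer loop
vertex -0.353 -1.8 0.665
vertex 0.081 -1.619 0.31
vertex -0.124 -2.166 0.39
endloop
endfacet
facet normal -0.363 -0.694 0.622
outer loop
vertex -0.353 -1.8 0.665
vertex -0.124 -2.166 0.39
vertex 1.139 -1.841 1.49
endloop
endfacet
facet normal -0.659 0.139 -0.739
outer loop
vertex -0.124 -2.166 0.39
vertex 0.081 -1.619 0.31
vertex 0.261 -2.12 0.055
endloop
endfacet
facet normal 0.185 -0.980 0.078
outer loop
vertex -0.124 -2.166 0.39
vertex 0.261 -2.12 0.055
vertex 1.139 -1.841 1.49
endloop
endfacet
facet normal -0.660 0.139 -0.738
outer loop
vertex 0.261 -2.12 0.055
vertex 0.081 -1.619 0.31
vertex 0.51 -1.696 -0.088
endloop
endfacet
facet normal 0.751 -0.559 -0.351
outer loop
vertex 0.261 -2.12 0.055
vertex 0.51 -1.696 -0.088
vertex 1.139 -1.841 1.49
endloop
endfacet
facet normal 0.630 0.516 -0.580
outer loop
vertex -2.744 1.281 0.176
vertex -3.283 1.306 -0.387
vertex -3.097 1.76 0.219
endloop
endfacet
facet normal 0.202 0.061 0.978
outer loop
vertex -2.744 1.281 0.176
vertex -3.097 1.76 0.219
vertex -4.297 0.474 0.547
endloop
endfacet
facet normal 0.630 0.516 -0.580
outer loop
vertex -3.097 1.76 0.219
vertex -3.283 1.306 -0.387
vertex -3.559 1.973 -0.093
endloop
endfacet
facet normal -0.315 0.500 0.807
outer loop
vertex -3.097 1.76 0.219
vertex -3.559 1.973 -0.093
vertex -4.297 0.474 0.547
endloop
endfacet
facet normal 0.631 0.516 -0.580
outer loop
vertex -3.559 1.973 -0.093
vertex -3.283 1.306 -0.387
vertex -3.859 1.795 -0.578
endloop
endfacet
facet normal -0.798 0.522 0.302
outer loop
vertex -3.559 1.973 -0.093
vertex -3.859 1.795 -0.578
vertex -4.297 0.474 0.547
endloop
endfacet
facet normal 0.630 0.515 -0.581
outer loop
vertex -3.859 1.795 -0.578
vertex -3.283 1.306 -0.387
vertex -3.822 1.33 -0.95
endloop
endfacet
facet normal -0.964 0.115 -0.240
outer loop
vertex -3.859 1.795 -0.578
vertex -3.822 1.33 -0.95
vertex -4.297 0.474 0.547
endloop
endfacet
facet normal 0.629 0.517 -0.580
outer loop
vertex -3.822 1.33 -0.95
vertex -3.283 1.306 -0.387
vertex -3.468 0.851 -0.993
endloop
endfacet
facet normal -0.716 -0.484 -0.504
outer loop
vertex -3.822 1.33 -0.95
vertex -3.468 0.851 -0.993
vertex -4.297 0.474 0.547
endloop
endfacet
facet normal 0.630 0.516 -0.580
outer loop
vertex -3.468 0.851 -0.993
vertex -3.283 1.306 -0.387
vertex -3.006 0.638 -0.681
endloop
endfacet
facet normal -0.200 -0.921 -0.333
outer loop
vertex -3.468 0.851 -0.993
vertex -3.006 0.638 -0.681
vertex -4.297 0.474 0.547
endloop
endfacet
facet normal 0.630 0.516 -0.580
outer loop
vertex -3.006 0.638 -0.681
vertex -3.283 1.306 -0.387
vertex -2.706 0.816 -0.196
endloop
endfacet
facet normal 0.283 -0.944 0.171
outer loop
vertex -3.006 0.638 -0.681
vertex -2.706 0.816 -0.196
vertex -4.297 0.474 0.547
endloop
endfacet
facet normal 0.630 0.516 -0.580
outer loop
vertex -2.706 0.816 -0.196
vertex -3.283 1.306 -0.387
vertex -2.744 1.281 0.176
endloop
endfacet
facet normal 0.449 -0.535 0.715
outer loop
vertex -2.706 0.816 -0.196
vertex -2.744 1.281 0.176
vertex -4.297 0.474 0.547
endloop
endfacet
facet normal 0.220 -0.728 -0.649
outer loop
vertex 0.336 -2.724 2.412
vertex -0.591 -3.066 2.481
vertex -0.363 -2.388 1.797
endloop
endfacet
facet normal 0.412 0.911 0.029
outer loop
vertex 0.336 -2.724 2.412
vertex -0.363 -2.388 1.797
vertex -0.849 -2.214 3.239
endloop
endfacet
facet normal 0.221 -0.728 -0.648
outer loop
vertex -0.363 -2.388 1.797
vertex -0.591 -3.066 2.481
vertex -1.289 -2.73 1.865
endloop
endfacet
facet normal -0.352 0.908 -0.228
outer loop
vertex -0.363 -2.388 1.797
vertex -1.289 -2.73 1.865
vertex -0.849 -2.214 3.239
endloop
endfacet
facet normal 0.221 -0.728 -0.648
outer loop
vertex -1.289 -2.73 1.865
vertex -0.591 -3.066 2.481
vertex -1.517 -3.408 2.549
endloop
endfacet
facet normal -0.895 0.428 0.126
outer loop
vertex -1.289 -2.73 1.865
vertex -1.517 -3.408 2.549
vertex -0.849 -2.214 3.239
endloop
endfacet
facet normal 0.221 -0.728 -0.648
outer loop
vertex -1.517 -3.408 2.549
vertex -0.591 -3.066 2.481
vertex -0.818 -3.744 3.165
endloop
endfacet
facet normal -0.674 -0.049 0.737
outer loop
vertex -1.517 -3.408 2.549
vertex -0.818 -3.744 3.165
vertex -0.849 -2.214 3.239
endloop
endfacet
facet normal 0.221 -0.728 -0.649
outer loop
vertex -0.818 -3.744 3.165
vertex -0.591 -3.066 2.481
vertex 0.108 -3.402 3.096
endloop
endfacet
facet normal 0.091 -0.046 0.995
outer loop
vertex -0.818 -3.744 3.165
vertex 0.108 -3.402 3.096
vertex -0.849 -2.214 3.239
endloop
endfacet
facet normal 0.220 -0.728 -0.649
outer loop
vertex 0.108 -3.402 3.096
vertex -0.591 -3.066 2.481
vertex 0.336 -2.724 2.412
endloop
endfacet
facet normal 0.634 0.433 0.641
outer loop
vertex 0.108 -3.402 3.096
vertex 0.336 -2.724 2.412
vertex -0.849 -2.214 3.239
endloop
endfacet

endsolid


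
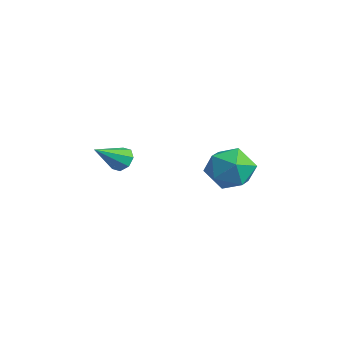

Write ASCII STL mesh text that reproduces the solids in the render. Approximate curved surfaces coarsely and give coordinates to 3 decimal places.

solid 
facet normal -0.099 0.805 -0.585
outer loop
vertex -1.852 -2.083 -1.617
vertex -2.225 -1.794 -1.156
vertex -1.579 -1.812 -1.29
endloop
endfacet
facet normal 0.821 -0.506 -0.266
outer loop
vertex -1.852 -2.083 -1.617
vertex -1.579 -1.812 -1.29
vertex -2.055 -3.186 -0.144
endloop
endfacet
facet normal -0.099 0.805 -0.585
outer loop
vertex -1.579 -1.812 -1.29
vertex -2.225 -1.794 -1.156
vertex -1.684 -1.53 -0.884
endloop
endfacet
facet normal 0.951 -0.079 0.300
outer loop
vertex -1.579 -1.812 -1.29
vertex -1.684 -1.53 -0.884
vertex -2.055 -3.186 -0.144
endloop
endfacet
facet normal -0.099 0.805 -0.585
outer loop
vertex -1.684 -1.53 -0.884
vertex -2.225 -1.794 -1.156
vertex -2.106 -1.403 -0.638
endloop
endfacet
facet normal 0.542 0.239 0.806
outer loop
vertex -1.684 -1.53 -0.884
vertex -2.106 -1.403 -0.638
vertex -2.055 -3.186 -0.144
endloop
endfacet
facet normal -0.098 0.805 -0.585
outer loop
vertex -2.106 -1.403 -0.638
vertex -2.225 -1.794 -1.156
vertex -2.597 -1.504 -0.695
endloop
endfacet
facet normal -0.164 0.259 0.952
outer loop
vertex -2.106 -1.403 -0.638
vertex -2.597 -1.504 -0.695
vertex -2.055 -3.186 -0.144
endloop
endfacet
facet normal -0.098 0.805 -0.585
outer loop
vertex -2.597 -1.504 -0.695
vertex -2.225 -1.794 -1.156
vertex -2.871 -1.775 -1.022
endloop
endfacet
facet normal -0.754 -0.028 0.656
outer loop
vertex -2.597 -1.504 -0.695
vertex -2.871 -1.775 -1.022
vertex -2.055 -3.186 -0.144
endloop
endfacet
facet normal -0.098 0.805 -0.586
outer loop
vertex -2.871 -1.775 -1.022
vertex -2.225 -1.794 -1.156
vertex -2.766 -2.057 -1.427
endloop
endfacet
facet normal -0.885 -0.457 0.089
outer loop
vertex -2.871 -1.775 -1.022
vertex -2.766 -2.057 -1.427
vertex -2.055 -3.186 -0.144
endloop
endfacet
facet normal -0.098 0.805 -0.585
outer loop
vertex -2.766 -2.057 -1.427
vertex -2.225 -1.794 -1.156
vertex -2.344 -2.185 -1.674
endloop
endfacet
facet normal -0.478 -0.774 -0.416
outer loop
vertex -2.766 -2.057 -1.427
vertex -2.344 -2.185 -1.674
vertex -2.055 -3.186 -0.144
endloop
endfacet
facet normal -0.099 0.805 -0.585
outer loop
vertex -2.344 -2.185 -1.674
vertex -2.225 -1.794 -1.156
vertex -1.852 -2.083 -1.617
endloop
endfacet
facet normal 0.230 -0.794 -0.563
outer loop
vertex -2.344 -2.185 -1.674
vertex -1.852 -2.083 -1.617
vertex -2.055 -3.186 -0.144
endloop
endfacet
facet normal 0.202 0.966 -0.163
outer loop
vertex -0.715 3.584 -3.214
vertex -1.393 3.896 -2.209
vertex -0.17 3.66 -2.09
endloop
endfacet
facet normal 0.735 0.552 -0.394
outer loop
vertex -0.715 3.584 -3.214
vertex -0.17 3.66 -2.09
vertex 0.12 2.721 -2.864
endloop
endfacet
facet normal 0.469 0.098 -0.878
outer loop
vertex -0.715 3.584 -3.214
vertex 0.12 2.721 -2.864
vertex -0.924 2.376 -3.461
endloop
endfacet
facet normal -0.229 0.233 -0.945
outer loop
vertex -0.715 3.584 -3.214
vertex -0.924 2.376 -3.461
vertex -1.859 3.102 -3.056
endloop
endfacet
facet normal -0.394 0.769 -0.504
outer loop
vertex -0.715 3.584 -3.214
vertex -1.859 3.102 -3.056
vertex -1.393 3.896 -2.209
endloop
endfacet
facet normal 0.973 0.169 0.159
outer loop
vertex 0.12 2.721 -2.864
vertex -0.17 3.66 -2.09
vertex -0.041 2.498 -1.644
endloop
endfacet
facet normal 0.110 0.839 0.534
outer loop
vertex -0.17 3.66 -2.09
vertex -1.393 3.896 -2.209
vertex -0.976 3.224 -1.239
endloop
endfacet
facet normal -0.854 0.520 -0.018
outer loop
vertex -1.393 3.896 -2.209
vertex -1.859 3.102 -3.056
vertex -2.02 2.879 -1.836
endloop
endfacet
facet normal -0.586 -0.346 -0.733
outer loop
vertex -1.859 3.102 -3.056
vertex -0.924 2.376 -3.461
vertex -1.73 1.94 -2.61
endloop
endfacet
facet normal 0.543 -0.563 -0.623
outer loop
vertex -0.924 2.376 -3.461
vertex 0.12 2.721 -2.864
vertex -0.507 1.704 -2.491
endloop
endfacet
facet normal 0.229 -0.233 0.945
outer loop
vertex -1.185 2.016 -1.486
vertex -0.041 2.498 -1.644
vertex -0.976 3.224 -1.239
endloop
endfacet
facet normal -0.469 -0.098 0.878
outer loop
vertex -1.185 2.016 -1.486
vertex -0.976 3.224 -1.239
vertex -2.02 2.879 -1.836
endloop
endfacet
facet normal -0.735 -0.552 0.394
outer loop
vertex -1.185 2.016 -1.486
vertex -2.02 2.879 -1.836
vertex -1.73 1.94 -2.61
endloop
endfacet
facet normal -0.202 -0.966 0.163
outer loop
vertex -1.185 2.016 -1.486
vertex -1.73 1.94 -2.61
vertex -0.507 1.704 -2.491
endloop
endfacet
facet normal 0.394 -0.769 0.504
outer loop
vertex -1.185 2.016 -1.486
vertex -0.507 1.704 -2.491
vertex -0.041 2.498 -1.644
endloop
endfacet
facet normal 0.586 0.346 0.733
outer loop
vertex -0.976 3.224 -1.239
vertex -0.041 2.498 -1.644
vertex -0.17 3.66 -2.09
endloop
endfacet
facet normal -0.543 0.563 0.623
outer loop
vertex -2.02 2.879 -1.836
vertex -0.976 3.224 -1.239
vertex -1.393 3.896 -2.209
endloop
endfacet
facet normal -0.973 -0.169 -0.159
outer loop
vertex -1.73 1.94 -2.61
vertex -2.02 2.879 -1.836
vertex -1.859 3.102 -3.056
endloop
endfacet
facet normal -0.110 -0.839 -0.534
outer loop
vertex -0.507 1.704 -2.491
vertex -1.73 1.94 -2.61
vertex -0.924 2.376 -3.461
endloop
endfacet
facet normal 0.854 -0.520 0.018
outer loop
vertex -0.041 2.498 -1.644
vertex -0.507 1.704 -2.491
vertex 0.12 2.721 -2.864
endloop
endfacet

endsolid


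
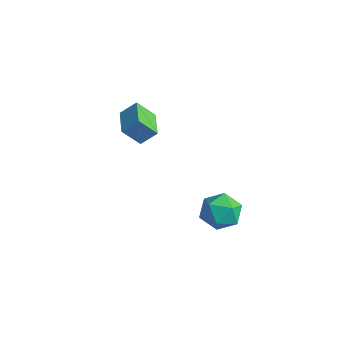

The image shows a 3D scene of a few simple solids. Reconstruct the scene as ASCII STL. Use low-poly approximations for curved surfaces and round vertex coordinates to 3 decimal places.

solid 
facet normal 0.155 -0.054 0.986
outer loop
vertex 2.079 0.907 0.64
vertex 2.234 -0.194 0.555
vertex 3.1 0.5 0.457
endloop
endfacet
facet normal 0.362 0.579 0.731
outer loop
vertex 2.079 0.907 0.64
vertex 3.1 0.5 0.457
vertex 2.755 1.407 -0.091
endloop
endfacet
facet normal -0.202 0.885 0.419
outer loop
vertex 2.079 0.907 0.64
vertex 2.755 1.407 -0.091
vertex 1.675 1.274 -0.331
endloop
endfacet
facet normal -0.757 0.441 0.482
outer loop
vertex 2.079 0.907 0.64
vertex 1.675 1.274 -0.331
vertex 1.353 0.285 0.068
endloop
endfacet
facet normal -0.536 -0.140 0.832
outer loop
vertex 2.079 0.907 0.64
vertex 1.353 0.285 0.068
vertex 2.234 -0.194 0.555
endloop
endfacet
facet normal 0.856 0.464 0.228
outer loop
vertex 2.755 1.407 -0.091
vertex 3.1 0.5 0.457
vertex 3.327 0.615 -0.628
endloop
endfacet
facet normal 0.522 -0.561 0.642
outer loop
vertex 3.1 0.5 0.457
vertex 2.234 -0.194 0.555
vertex 3.005 -0.374 -0.229
endloop
endfacet
facet normal -0.597 -0.699 0.394
outer loop
vertex 2.234 -0.194 0.555
vertex 1.353 0.285 0.068
vertex 1.925 -0.507 -0.469
endloop
endfacet
facet normal -0.955 0.241 -0.174
outer loop
vertex 1.353 0.285 0.068
vertex 1.675 1.274 -0.331
vertex 1.58 0.4 -1.017
endloop
endfacet
facet normal -0.057 0.959 -0.276
outer loop
vertex 1.675 1.274 -0.331
vertex 2.755 1.407 -0.091
vertex 2.446 1.094 -1.115
endloop
endfacet
facet normal 0.757 -0.441 -0.482
outer loop
vertex 2.601 -0.007 -1.2
vertex 3.327 0.615 -0.628
vertex 3.005 -0.374 -0.229
endloop
endfacet
facet normal 0.202 -0.885 -0.419
outer loop
vertex 2.601 -0.007 -1.2
vertex 3.005 -0.374 -0.229
vertex 1.925 -0.507 -0.469
endloop
endfacet
facet normal -0.362 -0.579 -0.731
outer loop
vertex 2.601 -0.007 -1.2
vertex 1.925 -0.507 -0.469
vertex 1.58 0.4 -1.017
endloop
endfacet
facet normal -0.155 0.054 -0.986
outer loop
vertex 2.601 -0.007 -1.2
vertex 1.58 0.4 -1.017
vertex 2.446 1.094 -1.115
endloop
endfacet
facet normal 0.536 0.140 -0.832
outer loop
vertex 2.601 -0.007 -1.2
vertex 2.446 1.094 -1.115
vertex 3.327 0.615 -0.628
endloop
endfacet
facet normal 0.955 -0.241 0.174
outer loop
vertex 3.005 -0.374 -0.229
vertex 3.327 0.615 -0.628
vertex 3.1 0.5 0.457
endloop
endfacet
facet normal 0.057 -0.959 0.276
outer loop
vertex 1.925 -0.507 -0.469
vertex 3.005 -0.374 -0.229
vertex 2.234 -0.194 0.555
endloop
endfacet
facet normal -0.856 -0.464 -0.228
outer loop
vertex 1.58 0.4 -1.017
vertex 1.925 -0.507 -0.469
vertex 1.353 0.285 0.068
endloop
endfacet
facet normal -0.522 0.561 -0.642
outer loop
vertex 2.446 1.094 -1.115
vertex 1.58 0.4 -1.017
vertex 1.675 1.274 -0.331
endloop
endfacet
facet normal 0.597 0.699 -0.394
outer loop
vertex 3.327 0.615 -0.628
vertex 2.446 1.094 -1.115
vertex 2.755 1.407 -0.091
endloop
endfacet
facet normal -0.811 0.585 0.006
outer loop
vertex -4.119 0.686 3.431
vertex -3.599 1.418 2.437
vertex -4.6 0.026 2.693
endloop
endfacet
facet normal -0.388 -0.547 0.742
outer loop
vertex -3.261 -0.938 2.683
vertex -4.119 0.686 3.431
vertex -4.6 0.026 2.693
endloop
endfacet
facet normal -0.811 0.585 0.006
outer loop
vertex -4.6 0.026 2.693
vertex -3.599 1.418 2.437
vertex -4.08 0.758 1.699
endloop
endfacet
facet normal -0.437 -0.600 -0.670
outer loop
vertex -4.08 0.758 1.699
vertex -3.261 -0.938 2.683
vertex -4.6 0.026 2.693
endloop
endfacet
facet normal 0.437 0.600 0.670
outer loop
vertex -4.119 0.686 3.431
vertex -2.26 0.454 2.427
vertex -3.599 1.418 2.437
endloop
endfacet
facet normal -0.388 -0.547 0.742
outer loop
vertex -2.78 -0.278 3.421
vertex -4.119 0.686 3.431
vertex -3.261 -0.938 2.683
endloop
endfacet
facet normal 0.437 0.600 0.670
outer loop
vertex -2.78 -0.278 3.421
vertex -2.26 0.454 2.427
vertex -4.119 0.686 3.431
endloop
endfacet
facet normal 0.388 0.547 -0.742
outer loop
vertex -3.599 1.418 2.437
vertex -2.26 0.454 2.427
vertex -4.08 0.758 1.699
endloop
endfacet
facet normal -0.437 -0.600 -0.670
outer loop
vertex -2.741 -0.206 1.689
vertex -3.261 -0.938 2.683
vertex -4.08 0.758 1.699
endloop
endfacet
facet normal 0.388 0.547 -0.742
outer loop
vertex -4.08 0.758 1.699
vertex -2.26 0.454 2.427
vertex -2.741 -0.206 1.689
endloop
endfacet
facet normal 0.811 -0.585 -0.006
outer loop
vertex -2.741 -0.206 1.689
vertex -2.78 -0.278 3.421
vertex -3.261 -0.938 2.683
endloop
endfacet
facet normal 0.811 -0.585 -0.006
outer loop
vertex -2.26 0.454 2.427
vertex -2.78 -0.278 3.421
vertex -2.741 -0.206 1.689
endloop
endfacet

endsolid


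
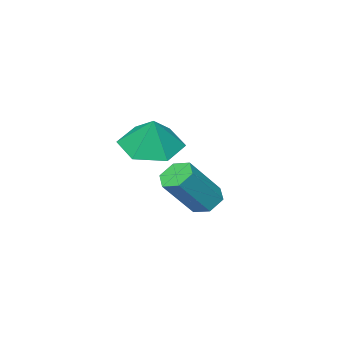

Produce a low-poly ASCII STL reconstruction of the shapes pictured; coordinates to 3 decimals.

solid 
facet normal -0.239 -0.339 -0.910
outer loop
vertex 4.406 -0.627 -0.611
vertex 3.48 -0.829 -0.292
vertex 3.69 0.068 -0.682
endloop
endfacet
facet normal 0.670 0.712 0.212
outer loop
vertex 4.406 -0.627 -0.611
vertex 3.69 0.068 -0.682
vertex 3.76 -0.431 0.772
endloop
endfacet
facet normal -0.239 -0.340 -0.910
outer loop
vertex 3.69 0.068 -0.682
vertex 3.48 -0.829 -0.292
vertex 2.764 -0.135 -0.363
endloop
endfacet
facet normal -0.093 0.940 0.327
outer loop
vertex 3.69 0.068 -0.682
vertex 2.764 -0.135 -0.363
vertex 3.76 -0.431 0.772
endloop
endfacet
facet normal -0.239 -0.340 -0.910
outer loop
vertex 2.764 -0.135 -0.363
vertex 3.48 -0.829 -0.292
vertex 2.554 -1.031 0.027
endloop
endfacet
facet normal -0.620 0.431 0.656
outer loop
vertex 2.764 -0.135 -0.363
vertex 2.554 -1.031 0.027
vertex 3.76 -0.431 0.772
endloop
endfacet
facet normal -0.239 -0.340 -0.910
outer loop
vertex 2.554 -1.031 0.027
vertex 3.48 -0.829 -0.292
vertex 3.27 -1.725 0.098
endloop
endfacet
facet normal -0.385 -0.308 0.870
outer loop
vertex 2.554 -1.031 0.027
vertex 3.27 -1.725 0.098
vertex 3.76 -0.431 0.772
endloop
endfacet
facet normal -0.239 -0.340 -0.910
outer loop
vertex 3.27 -1.725 0.098
vertex 3.48 -0.829 -0.292
vertex 4.196 -1.523 -0.221
endloop
endfacet
facet normal 0.377 -0.536 0.755
outer loop
vertex 3.27 -1.725 0.098
vertex 4.196 -1.523 -0.221
vertex 3.76 -0.431 0.772
endloop
endfacet
facet normal -0.239 -0.340 -0.910
outer loop
vertex 4.196 -1.523 -0.221
vertex 3.48 -0.829 -0.292
vertex 4.406 -0.627 -0.611
endloop
endfacet
facet normal 0.904 -0.026 0.426
outer loop
vertex 4.196 -1.523 -0.221
vertex 4.406 -0.627 -0.611
vertex 3.76 -0.431 0.772
endloop
endfacet
facet normal -0.647 0.089 -0.757
outer loop
vertex 0.548 -1.356 -4.017
vertex 0.207 -1.83 -3.781
vertex 0.085 -1.237 -3.607
endloop
endfacet
facet normal 0.201 0.978 -0.057
outer loop
vertex 0.548 -1.356 -4.017
vertex 0.085 -1.237 -3.607
vertex 1.714 -1.516 -2.655
endloop
endfacet
facet normal 0.201 0.978 -0.057
outer loop
vertex 1.714 -1.516 -2.655
vertex 0.085 -1.237 -3.607
vertex 1.251 -1.397 -2.245
endloop
endfacet
facet normal 0.647 -0.089 0.757
outer loop
vertex 1.714 -1.516 -2.655
vertex 1.251 -1.397 -2.245
vertex 1.373 -1.99 -2.419
endloop
endfacet
facet normal -0.647 0.089 -0.757
outer loop
vertex 0.085 -1.237 -3.607
vertex 0.207 -1.83 -3.781
vertex -0.256 -1.711 -3.371
endloop
endfacet
facet normal -0.536 0.652 0.536
outer loop
vertex 0.085 -1.237 -3.607
vertex -0.256 -1.711 -3.371
vertex 1.251 -1.397 -2.245
endloop
endfacet
facet normal -0.536 0.652 0.536
outer loop
vertex 1.251 -1.397 -2.245
vertex -0.256 -1.711 -3.371
vertex 0.91 -1.871 -2.009
endloop
endfacet
facet normal 0.647 -0.089 0.757
outer loop
vertex 1.251 -1.397 -2.245
vertex 0.91 -1.871 -2.009
vertex 1.373 -1.99 -2.419
endloop
endfacet
facet normal -0.647 0.089 -0.757
outer loop
vertex -0.256 -1.711 -3.371
vertex 0.207 -1.83 -3.781
vertex -0.134 -2.304 -3.545
endloop
endfacet
facet normal -0.737 -0.325 0.593
outer loop
vertex -0.256 -1.711 -3.371
vertex -0.134 -2.304 -3.545
vertex 0.91 -1.871 -2.009
endloop
endfacet
facet normal -0.737 -0.325 0.593
outer loop
vertex 0.91 -1.871 -2.009
vertex -0.134 -2.304 -3.545
vertex 1.032 -2.464 -2.183
endloop
endfacet
facet normal 0.647 -0.089 0.757
outer loop
vertex 0.91 -1.871 -2.009
vertex 1.032 -2.464 -2.183
vertex 1.373 -1.99 -2.419
endloop
endfacet
facet normal -0.647 0.089 -0.757
outer loop
vertex -0.134 -2.304 -3.545
vertex 0.207 -1.83 -3.781
vertex 0.329 -2.423 -3.955
endloop
endfacet
facet normal -0.201 -0.978 0.057
outer loop
vertex -0.134 -2.304 -3.545
vertex 0.329 -2.423 -3.955
vertex 1.032 -2.464 -2.183
endloop
endfacet
facet normal -0.201 -0.978 0.057
outer loop
vertex 1.032 -2.464 -2.183
vertex 0.329 -2.423 -3.955
vertex 1.495 -2.583 -2.593
endloop
endfacet
facet normal 0.647 -0.089 0.757
outer loop
vertex 1.032 -2.464 -2.183
vertex 1.495 -2.583 -2.593
vertex 1.373 -1.99 -2.419
endloop
endfacet
facet normal -0.647 0.089 -0.757
outer loop
vertex 0.329 -2.423 -3.955
vertex 0.207 -1.83 -3.781
vertex 0.67 -1.949 -4.191
endloop
endfacet
facet normal 0.536 -0.652 -0.536
outer loop
vertex 0.329 -2.423 -3.955
vertex 0.67 -1.949 -4.191
vertex 1.495 -2.583 -2.593
endloop
endfacet
facet normal 0.536 -0.652 -0.536
outer loop
vertex 1.495 -2.583 -2.593
vertex 0.67 -1.949 -4.191
vertex 1.836 -2.109 -2.829
endloop
endfacet
facet normal 0.647 -0.089 0.757
outer loop
vertex 1.495 -2.583 -2.593
vertex 1.836 -2.109 -2.829
vertex 1.373 -1.99 -2.419
endloop
endfacet
facet normal -0.647 0.089 -0.757
outer loop
vertex 0.67 -1.949 -4.191
vertex 0.207 -1.83 -3.781
vertex 0.548 -1.356 -4.017
endloop
endfacet
facet normal 0.737 0.325 -0.593
outer loop
vertex 0.67 -1.949 -4.191
vertex 0.548 -1.356 -4.017
vertex 1.836 -2.109 -2.829
endloop
endfacet
facet normal 0.737 0.325 -0.593
outer loop
vertex 1.836 -2.109 -2.829
vertex 0.548 -1.356 -4.017
vertex 1.714 -1.516 -2.655
endloop
endfacet
facet normal 0.647 -0.089 0.757
outer loop
vertex 1.836 -2.109 -2.829
vertex 1.714 -1.516 -2.655
vertex 1.373 -1.99 -2.419
endloop
endfacet

endsolid


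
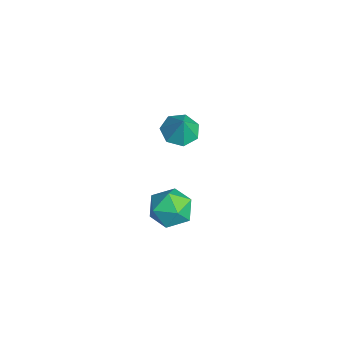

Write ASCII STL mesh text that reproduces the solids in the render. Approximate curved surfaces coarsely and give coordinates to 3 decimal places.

solid 
facet normal 0.394 0.378 0.837
outer loop
vertex 2.298 2.91 2.499
vertex 2.157 1.977 2.987
vertex 3.064 2.174 2.471
endloop
endfacet
facet normal 0.674 0.691 0.261
outer loop
vertex 2.298 2.91 2.499
vertex 3.064 2.174 2.471
vertex 2.83 2.731 1.598
endloop
endfacet
facet normal 0.140 0.984 -0.113
outer loop
vertex 2.298 2.91 2.499
vertex 2.83 2.731 1.598
vertex 1.779 2.878 1.573
endloop
endfacet
facet normal -0.470 0.851 0.234
outer loop
vertex 2.298 2.91 2.499
vertex 1.779 2.878 1.573
vertex 1.363 2.412 2.432
endloop
endfacet
facet normal -0.313 0.477 0.821
outer loop
vertex 2.298 2.91 2.499
vertex 1.363 2.412 2.432
vertex 2.157 1.977 2.987
endloop
endfacet
facet normal 0.972 0.184 -0.143
outer loop
vertex 2.83 2.731 1.598
vertex 3.064 2.174 2.471
vertex 3.017 1.688 1.528
endloop
endfacet
facet normal 0.520 -0.323 0.791
outer loop
vertex 3.064 2.174 2.471
vertex 2.157 1.977 2.987
vertex 2.601 1.222 2.387
endloop
endfacet
facet normal -0.624 -0.163 0.764
outer loop
vertex 2.157 1.977 2.987
vertex 1.363 2.412 2.432
vertex 1.55 1.369 2.362
endloop
endfacet
facet normal -0.877 0.443 -0.185
outer loop
vertex 1.363 2.412 2.432
vertex 1.779 2.878 1.573
vertex 1.316 1.926 1.489
endloop
endfacet
facet normal 0.110 0.657 -0.746
outer loop
vertex 1.779 2.878 1.573
vertex 2.83 2.731 1.598
vertex 2.223 2.123 0.973
endloop
endfacet
facet normal 0.470 -0.851 -0.234
outer loop
vertex 2.082 1.19 1.461
vertex 3.017 1.688 1.528
vertex 2.601 1.222 2.387
endloop
endfacet
facet normal -0.140 -0.984 0.113
outer loop
vertex 2.082 1.19 1.461
vertex 2.601 1.222 2.387
vertex 1.55 1.369 2.362
endloop
endfacet
facet normal -0.674 -0.691 -0.261
outer loop
vertex 2.082 1.19 1.461
vertex 1.55 1.369 2.362
vertex 1.316 1.926 1.489
endloop
endfacet
facet normal -0.394 -0.378 -0.837
outer loop
vertex 2.082 1.19 1.461
vertex 1.316 1.926 1.489
vertex 2.223 2.123 0.973
endloop
endfacet
facet normal 0.313 -0.477 -0.821
outer loop
vertex 2.082 1.19 1.461
vertex 2.223 2.123 0.973
vertex 3.017 1.688 1.528
endloop
endfacet
facet normal 0.877 -0.443 0.185
outer loop
vertex 2.601 1.222 2.387
vertex 3.017 1.688 1.528
vertex 3.064 2.174 2.471
endloop
endfacet
facet normal -0.110 -0.657 0.746
outer loop
vertex 1.55 1.369 2.362
vertex 2.601 1.222 2.387
vertex 2.157 1.977 2.987
endloop
endfacet
facet normal -0.972 -0.184 0.143
outer loop
vertex 1.316 1.926 1.489
vertex 1.55 1.369 2.362
vertex 1.363 2.412 2.432
endloop
endfacet
facet normal -0.520 0.323 -0.791
outer loop
vertex 2.223 2.123 0.973
vertex 1.316 1.926 1.489
vertex 1.779 2.878 1.573
endloop
endfacet
facet normal 0.624 0.163 -0.764
outer loop
vertex 3.017 1.688 1.528
vertex 2.223 2.123 0.973
vertex 2.83 2.731 1.598
endloop
endfacet
facet normal -0.445 -0.023 -0.895
outer loop
vertex -2.592 3.638 1.328
vertex -3.407 3.655 1.733
vertex -2.894 4.356 1.46
endloop
endfacet
facet normal 0.922 0.364 0.132
outer loop
vertex -2.592 3.638 1.328
vertex -2.894 4.356 1.46
vertex -2.833 3.685 2.887
endloop
endfacet
facet normal -0.445 -0.023 -0.895
outer loop
vertex -2.894 4.356 1.46
vertex -3.407 3.655 1.733
vertex -3.582 4.546 1.797
endloop
endfacet
facet normal 0.412 0.831 0.373
outer loop
vertex -2.894 4.356 1.46
vertex -3.582 4.546 1.797
vertex -2.833 3.685 2.887
endloop
endfacet
facet normal -0.445 -0.023 -0.895
outer loop
vertex -3.582 4.546 1.797
vertex -3.407 3.655 1.733
vertex -4.139 4.065 2.086
endloop
endfacet
facet normal -0.228 0.682 0.695
outer loop
vertex -3.582 4.546 1.797
vertex -4.139 4.065 2.086
vertex -2.833 3.685 2.887
endloop
endfacet
facet normal -0.445 -0.023 -0.895
outer loop
vertex -4.139 4.065 2.086
vertex -3.407 3.655 1.733
vertex -4.144 3.276 2.109
endloop
endfacet
facet normal -0.517 0.028 0.856
outer loop
vertex -4.139 4.065 2.086
vertex -4.144 3.276 2.109
vertex -2.833 3.685 2.887
endloop
endfacet
facet normal -0.445 -0.022 -0.895
outer loop
vertex -4.144 3.276 2.109
vertex -3.407 3.655 1.733
vertex -3.594 2.772 1.848
endloop
endfacet
facet normal -0.236 -0.638 0.733
outer loop
vertex -4.144 3.276 2.109
vertex -3.594 2.772 1.848
vertex -2.833 3.685 2.887
endloop
endfacet
facet normal -0.445 -0.022 -0.895
outer loop
vertex -3.594 2.772 1.848
vertex -3.407 3.655 1.733
vertex -2.904 2.934 1.501
endloop
endfacet
facet normal 0.402 -0.813 0.420
outer loop
vertex -3.594 2.772 1.848
vertex -2.904 2.934 1.501
vertex -2.833 3.685 2.887
endloop
endfacet
facet normal -0.445 -0.023 -0.895
outer loop
vertex -2.904 2.934 1.501
vertex -3.407 3.655 1.733
vertex -2.592 3.638 1.328
endloop
endfacet
facet normal 0.917 -0.369 0.153
outer loop
vertex -2.904 2.934 1.501
vertex -2.592 3.638 1.328
vertex -2.833 3.685 2.887
endloop
endfacet

endsolid


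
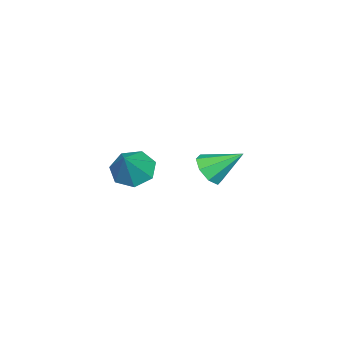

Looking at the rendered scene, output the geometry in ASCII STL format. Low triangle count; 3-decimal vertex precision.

solid 
facet normal 0.167 -0.779 -0.605
outer loop
vertex -2.385 -1.308 -1.55
vertex -2.819 -1.924 -0.877
vertex -3.146 -1.383 -1.664
endloop
endfacet
facet normal -0.019 0.888 -0.460
outer loop
vertex -2.385 -1.308 -1.55
vertex -3.146 -1.383 -1.664
vertex -3.161 -0.336 0.357
endloop
endfacet
facet normal 0.168 -0.778 -0.605
outer loop
vertex -3.146 -1.383 -1.664
vertex -2.819 -1.924 -0.877
vertex -3.715 -1.775 -1.318
endloop
endfacet
facet normal -0.666 0.660 -0.347
outer loop
vertex -3.146 -1.383 -1.664
vertex -3.715 -1.775 -1.318
vertex -3.161 -0.336 0.357
endloop
endfacet
facet normal 0.168 -0.779 -0.604
outer loop
vertex -3.715 -1.775 -1.318
vertex -2.819 -1.924 -0.877
vertex -3.759 -2.254 -0.713
endloop
endfacet
facet normal -0.965 0.236 0.117
outer loop
vertex -3.715 -1.775 -1.318
vertex -3.759 -2.254 -0.713
vertex -3.161 -0.336 0.357
endloop
endfacet
facet normal 0.168 -0.779 -0.605
outer loop
vertex -3.759 -2.254 -0.713
vertex -2.819 -1.924 -0.877
vertex -3.252 -2.54 -0.204
endloop
endfacet
facet normal -0.739 -0.137 0.659
outer loop
vertex -3.759 -2.254 -0.713
vertex -3.252 -2.54 -0.204
vertex -3.161 -0.336 0.357
endloop
endfacet
facet normal 0.167 -0.779 -0.605
outer loop
vertex -3.252 -2.54 -0.204
vertex -2.819 -1.924 -0.877
vertex -2.491 -2.465 -0.09
endloop
endfacet
facet normal -0.121 -0.240 0.963
outer loop
vertex -3.252 -2.54 -0.204
vertex -2.491 -2.465 -0.09
vertex -3.161 -0.336 0.357
endloop
endfacet
facet normal 0.168 -0.778 -0.605
outer loop
vertex -2.491 -2.465 -0.09
vertex -2.819 -1.924 -0.877
vertex -1.922 -2.073 -0.436
endloop
endfacet
facet normal 0.526 -0.013 0.850
outer loop
vertex -2.491 -2.465 -0.09
vertex -1.922 -2.073 -0.436
vertex -3.161 -0.336 0.357
endloop
endfacet
facet normal 0.168 -0.779 -0.604
outer loop
vertex -1.922 -2.073 -0.436
vertex -2.819 -1.924 -0.877
vertex -1.878 -1.594 -1.041
endloop
endfacet
facet normal 0.825 0.412 0.386
outer loop
vertex -1.922 -2.073 -0.436
vertex -1.878 -1.594 -1.041
vertex -3.161 -0.336 0.357
endloop
endfacet
facet normal 0.168 -0.779 -0.605
outer loop
vertex -1.878 -1.594 -1.041
vertex -2.819 -1.924 -0.877
vertex -2.385 -1.308 -1.55
endloop
endfacet
facet normal 0.600 0.785 -0.156
outer loop
vertex -1.878 -1.594 -1.041
vertex -2.385 -1.308 -1.55
vertex -3.161 -0.336 0.357
endloop
endfacet
facet normal -0.674 -0.062 -0.736
outer loop
vertex 3.407 -3.076 1.036
vertex 2.67 -3.457 1.743
vertex 2.876 -2.423 1.467
endloop
endfacet
facet normal 0.741 0.665 -0.095
outer loop
vertex 3.407 -3.076 1.036
vertex 2.876 -2.423 1.467
vertex 3.91 -3.343 3.097
endloop
endfacet
facet normal -0.674 -0.062 -0.736
outer loop
vertex 2.876 -2.423 1.467
vertex 2.67 -3.457 1.743
vertex 2.19 -2.549 2.106
endloop
endfacet
facet normal 0.194 0.902 0.386
outer loop
vertex 2.876 -2.423 1.467
vertex 2.19 -2.549 2.106
vertex 3.91 -3.343 3.097
endloop
endfacet
facet normal -0.674 -0.062 -0.736
outer loop
vertex 2.19 -2.549 2.106
vertex 2.67 -3.457 1.743
vertex 1.865 -3.358 2.472
endloop
endfacet
facet normal -0.259 0.483 0.837
outer loop
vertex 2.19 -2.549 2.106
vertex 1.865 -3.358 2.472
vertex 3.91 -3.343 3.097
endloop
endfacet
facet normal -0.674 -0.063 -0.736
outer loop
vertex 1.865 -3.358 2.472
vertex 2.67 -3.457 1.743
vertex 2.147 -4.243 2.289
endloop
endfacet
facet normal -0.279 -0.279 0.919
outer loop
vertex 1.865 -3.358 2.472
vertex 2.147 -4.243 2.289
vertex 3.91 -3.343 3.097
endloop
endfacet
facet normal -0.674 -0.062 -0.736
outer loop
vertex 2.147 -4.243 2.289
vertex 2.67 -3.457 1.743
vertex 2.822 -4.536 1.695
endloop
endfacet
facet normal 0.151 -0.808 0.570
outer loop
vertex 2.147 -4.243 2.289
vertex 2.822 -4.536 1.695
vertex 3.91 -3.343 3.097
endloop
endfacet
facet normal -0.674 -0.062 -0.736
outer loop
vertex 2.822 -4.536 1.695
vertex 2.67 -3.457 1.743
vertex 3.383 -4.017 1.137
endloop
endfacet
facet normal 0.706 -0.706 0.053
outer loop
vertex 2.822 -4.536 1.695
vertex 3.383 -4.017 1.137
vertex 3.91 -3.343 3.097
endloop
endfacet
facet normal -0.674 -0.062 -0.736
outer loop
vertex 3.383 -4.017 1.137
vertex 2.67 -3.457 1.743
vertex 3.407 -3.076 1.036
endloop
endfacet
facet normal 0.969 -0.051 -0.243
outer loop
vertex 3.383 -4.017 1.137
vertex 3.407 -3.076 1.036
vertex 3.91 -3.343 3.097
endloop
endfacet

endsolid


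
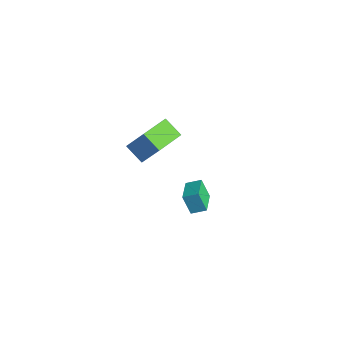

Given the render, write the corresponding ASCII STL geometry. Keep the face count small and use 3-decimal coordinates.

solid 
facet normal -0.749 0.629 -0.206
outer loop
vertex 2.591 0.643 1.286
vertex 3.079 1.334 1.623
vertex 3.089 0.857 0.127
endloop
endfacet
facet normal -0.536 -0.759 -0.370
outer loop
vertex 4.221 -0.094 0.437
vertex 2.591 0.643 1.286
vertex 3.089 0.857 0.127
endloop
endfacet
facet normal -0.749 0.629 -0.206
outer loop
vertex 3.089 0.857 0.127
vertex 3.079 1.334 1.623
vertex 3.577 1.548 0.464
endloop
endfacet
facet normal 0.389 0.167 -0.906
outer loop
vertex 3.577 1.548 0.464
vertex 4.221 -0.094 0.437
vertex 3.089 0.857 0.127
endloop
endfacet
facet normal -0.389 -0.167 0.906
outer loop
vertex 2.591 0.643 1.286
vertex 4.211 0.383 1.933
vertex 3.079 1.334 1.623
endloop
endfacet
facet normal -0.536 -0.759 -0.370
outer loop
vertex 3.723 -0.308 1.596
vertex 2.591 0.643 1.286
vertex 4.221 -0.094 0.437
endloop
endfacet
facet normal -0.389 -0.167 0.906
outer loop
vertex 3.723 -0.308 1.596
vertex 4.211 0.383 1.933
vertex 2.591 0.643 1.286
endloop
endfacet
facet normal 0.536 0.759 0.370
outer loop
vertex 3.079 1.334 1.623
vertex 4.211 0.383 1.933
vertex 3.577 1.548 0.464
endloop
endfacet
facet normal 0.389 0.167 -0.906
outer loop
vertex 4.709 0.597 0.774
vertex 4.221 -0.094 0.437
vertex 3.577 1.548 0.464
endloop
endfacet
facet normal 0.536 0.759 0.370
outer loop
vertex 3.577 1.548 0.464
vertex 4.211 0.383 1.933
vertex 4.709 0.597 0.774
endloop
endfacet
facet normal 0.749 -0.629 0.206
outer loop
vertex 4.709 0.597 0.774
vertex 3.723 -0.308 1.596
vertex 4.221 -0.094 0.437
endloop
endfacet
facet normal 0.749 -0.629 0.206
outer loop
vertex 4.211 0.383 1.933
vertex 3.723 -0.308 1.596
vertex 4.709 0.597 0.774
endloop
endfacet
facet normal -0.807 -0.232 0.543
outer loop
vertex -2.888 1.399 0.545
vertex -3.577 3.319 0.342
vertex -3.893 0.856 -1.182
endloop
endfacet
facet normal 0.336 -0.937 0.099
outer loop
vertex -2.763 1.181 -1.942
vertex -2.888 1.399 0.545
vertex -3.893 0.856 -1.182
endloop
endfacet
facet normal -0.807 -0.232 0.543
outer loop
vertex -3.893 0.856 -1.182
vertex -3.577 3.319 0.342
vertex -4.582 2.776 -1.384
endloop
endfacet
facet normal -0.486 -0.262 -0.834
outer loop
vertex -4.582 2.776 -1.384
vertex -2.763 1.181 -1.942
vertex -3.893 0.856 -1.182
endloop
endfacet
facet normal 0.485 0.262 0.834
outer loop
vertex -2.888 1.399 0.545
vertex -2.447 3.644 -0.418
vertex -3.577 3.319 0.342
endloop
endfacet
facet normal 0.336 -0.937 0.099
outer loop
vertex -1.758 1.724 -0.216
vertex -2.888 1.399 0.545
vertex -2.763 1.181 -1.942
endloop
endfacet
facet normal 0.486 0.262 0.834
outer loop
vertex -1.758 1.724 -0.216
vertex -2.447 3.644 -0.418
vertex -2.888 1.399 0.545
endloop
endfacet
facet normal -0.336 0.937 -0.099
outer loop
vertex -3.577 3.319 0.342
vertex -2.447 3.644 -0.418
vertex -4.582 2.776 -1.384
endloop
endfacet
facet normal -0.486 -0.263 -0.834
outer loop
vertex -3.452 3.101 -2.145
vertex -2.763 1.181 -1.942
vertex -4.582 2.776 -1.384
endloop
endfacet
facet normal -0.336 0.937 -0.099
outer loop
vertex -4.582 2.776 -1.384
vertex -2.447 3.644 -0.418
vertex -3.452 3.101 -2.145
endloop
endfacet
facet normal 0.807 0.232 -0.543
outer loop
vertex -3.452 3.101 -2.145
vertex -1.758 1.724 -0.216
vertex -2.763 1.181 -1.942
endloop
endfacet
facet normal 0.807 0.233 -0.543
outer loop
vertex -2.447 3.644 -0.418
vertex -1.758 1.724 -0.216
vertex -3.452 3.101 -2.145
endloop
endfacet

endsolid
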